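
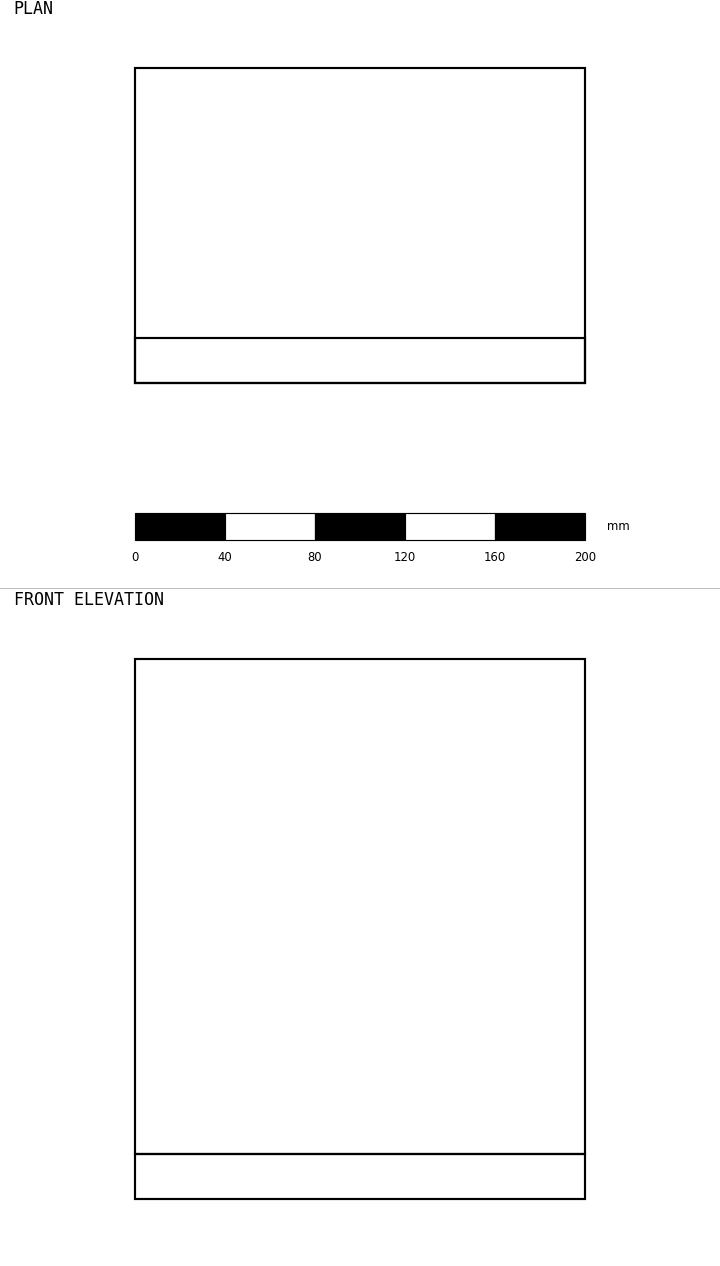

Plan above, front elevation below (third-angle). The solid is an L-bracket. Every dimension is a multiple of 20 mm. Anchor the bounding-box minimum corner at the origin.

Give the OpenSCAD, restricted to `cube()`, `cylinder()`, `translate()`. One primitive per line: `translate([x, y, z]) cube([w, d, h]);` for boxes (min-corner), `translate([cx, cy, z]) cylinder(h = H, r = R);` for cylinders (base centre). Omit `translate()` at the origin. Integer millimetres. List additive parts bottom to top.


cube([200, 140, 20]);
translate([0, 0, 20]) cube([200, 20, 220]);


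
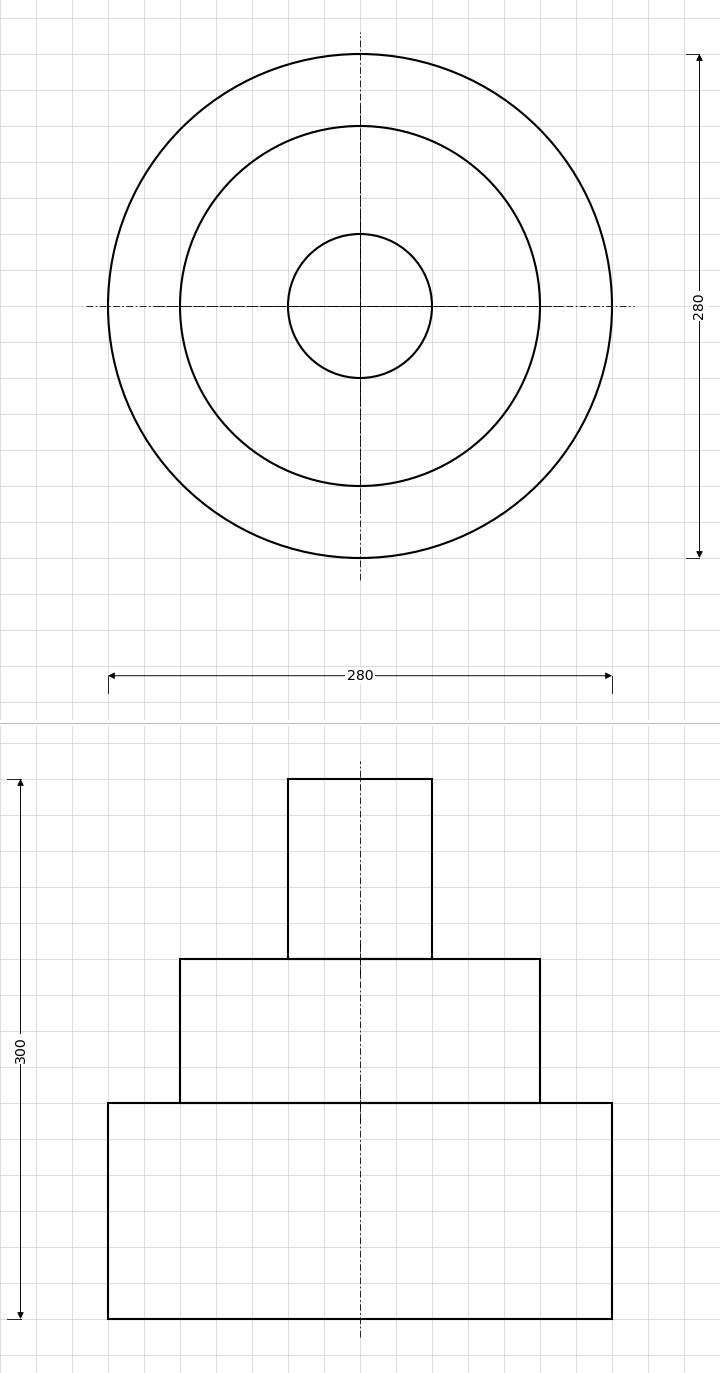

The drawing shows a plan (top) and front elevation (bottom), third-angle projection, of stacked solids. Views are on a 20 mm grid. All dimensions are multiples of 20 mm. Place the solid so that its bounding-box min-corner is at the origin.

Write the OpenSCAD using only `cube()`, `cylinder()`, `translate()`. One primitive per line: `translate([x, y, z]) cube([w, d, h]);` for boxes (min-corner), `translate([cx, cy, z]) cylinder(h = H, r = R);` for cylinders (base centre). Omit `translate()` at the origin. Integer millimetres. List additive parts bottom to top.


translate([140, 140, 0]) cylinder(h = 120, r = 140);
translate([140, 140, 120]) cylinder(h = 80, r = 100);
translate([140, 140, 200]) cylinder(h = 100, r = 40);


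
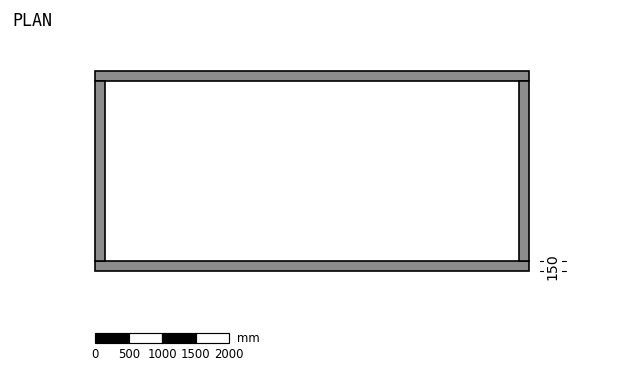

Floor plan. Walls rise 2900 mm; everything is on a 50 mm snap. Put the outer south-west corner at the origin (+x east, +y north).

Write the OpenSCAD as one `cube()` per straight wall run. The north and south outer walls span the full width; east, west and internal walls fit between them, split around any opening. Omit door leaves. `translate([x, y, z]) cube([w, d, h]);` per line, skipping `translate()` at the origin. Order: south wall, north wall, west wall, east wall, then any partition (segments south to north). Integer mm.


cube([6500, 150, 2900]);
translate([0, 2850, 0]) cube([6500, 150, 2900]);
translate([0, 150, 0]) cube([150, 2700, 2900]);
translate([6350, 150, 0]) cube([150, 2700, 2900]);


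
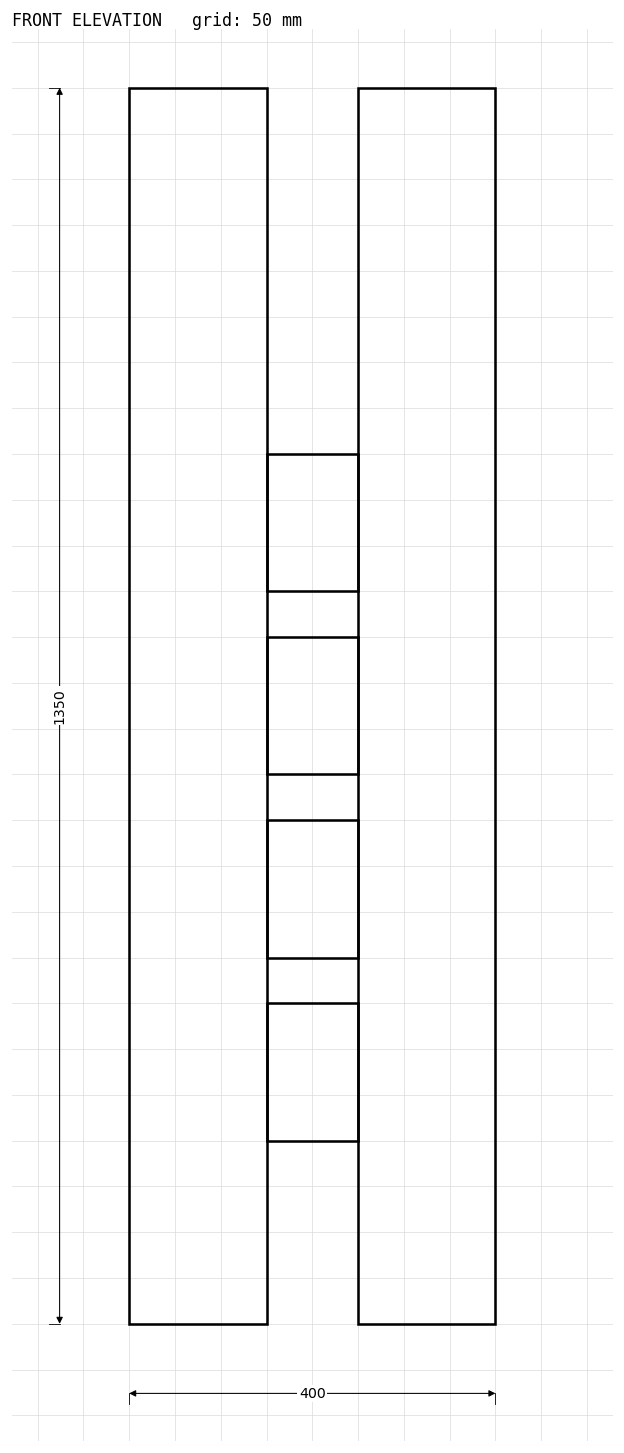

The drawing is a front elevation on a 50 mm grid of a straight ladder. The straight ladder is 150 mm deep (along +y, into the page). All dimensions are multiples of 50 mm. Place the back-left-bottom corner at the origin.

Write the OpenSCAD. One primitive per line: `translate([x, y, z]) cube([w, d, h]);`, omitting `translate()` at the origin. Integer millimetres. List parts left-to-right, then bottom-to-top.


cube([150, 150, 1350]);
translate([150, 0, 200]) cube([100, 150, 150]);
translate([150, 0, 400]) cube([100, 150, 150]);
translate([150, 0, 600]) cube([100, 150, 150]);
translate([150, 0, 800]) cube([100, 150, 150]);
translate([250, 0, 0]) cube([150, 150, 1350]);


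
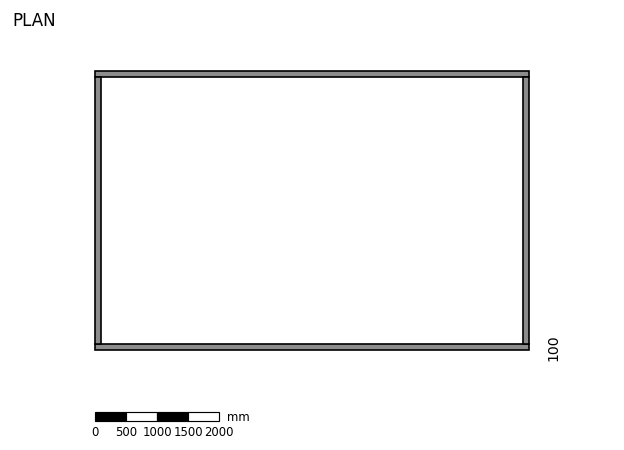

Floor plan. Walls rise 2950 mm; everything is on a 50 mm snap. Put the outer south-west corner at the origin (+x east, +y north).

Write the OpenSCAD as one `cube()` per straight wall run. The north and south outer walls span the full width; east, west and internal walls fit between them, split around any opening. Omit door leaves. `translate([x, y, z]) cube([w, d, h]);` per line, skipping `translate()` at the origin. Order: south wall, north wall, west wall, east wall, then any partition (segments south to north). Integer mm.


cube([7000, 100, 2950]);
translate([0, 4400, 0]) cube([7000, 100, 2950]);
translate([0, 100, 0]) cube([100, 4300, 2950]);
translate([6900, 100, 0]) cube([100, 4300, 2950]);


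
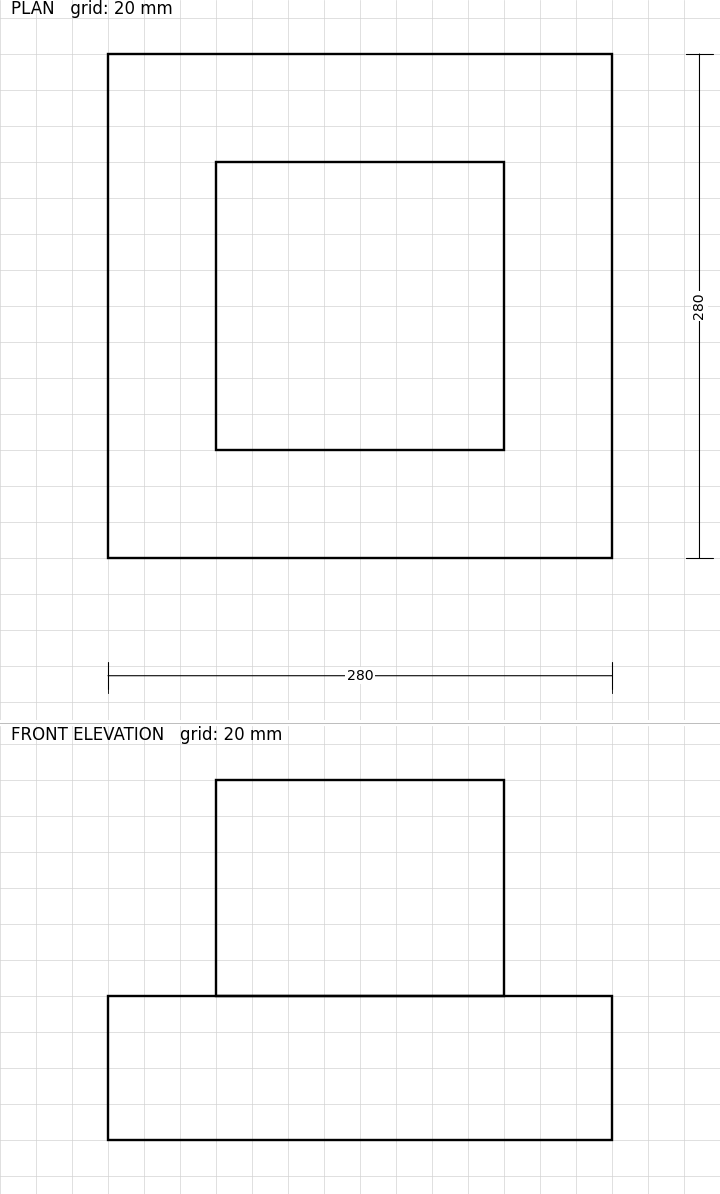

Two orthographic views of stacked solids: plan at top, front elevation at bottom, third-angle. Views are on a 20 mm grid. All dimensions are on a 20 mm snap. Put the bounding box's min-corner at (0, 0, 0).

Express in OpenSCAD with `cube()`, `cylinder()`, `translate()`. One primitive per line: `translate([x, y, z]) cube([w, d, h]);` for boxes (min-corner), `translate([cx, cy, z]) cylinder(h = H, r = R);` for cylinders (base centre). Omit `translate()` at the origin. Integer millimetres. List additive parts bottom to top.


cube([280, 280, 80]);
translate([60, 60, 80]) cube([160, 160, 120]);


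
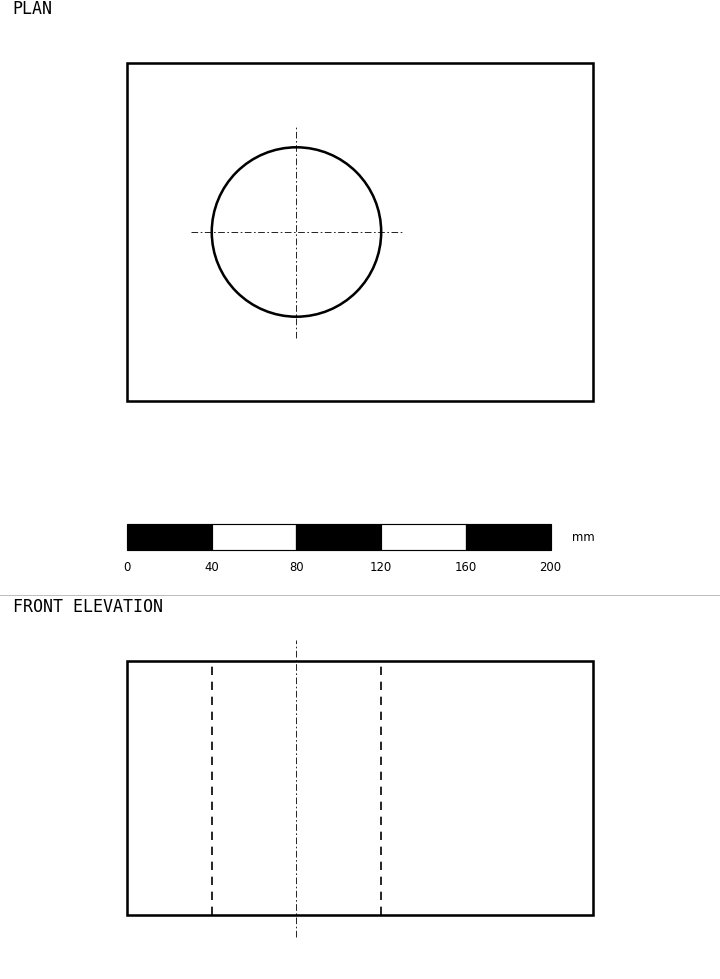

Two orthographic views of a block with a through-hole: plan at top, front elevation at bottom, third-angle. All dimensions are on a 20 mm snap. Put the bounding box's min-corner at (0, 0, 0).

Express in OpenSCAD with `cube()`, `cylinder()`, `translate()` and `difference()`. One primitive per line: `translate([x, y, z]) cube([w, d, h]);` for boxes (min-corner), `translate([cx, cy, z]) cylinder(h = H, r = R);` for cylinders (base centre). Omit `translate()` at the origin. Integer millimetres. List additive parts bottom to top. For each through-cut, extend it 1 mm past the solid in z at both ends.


difference() {
  cube([220, 160, 120]);
  translate([80, 80, -1]) cylinder(h = 122, r = 40);
}


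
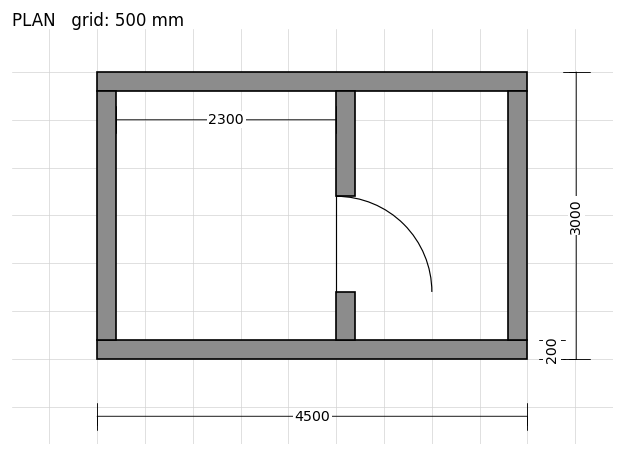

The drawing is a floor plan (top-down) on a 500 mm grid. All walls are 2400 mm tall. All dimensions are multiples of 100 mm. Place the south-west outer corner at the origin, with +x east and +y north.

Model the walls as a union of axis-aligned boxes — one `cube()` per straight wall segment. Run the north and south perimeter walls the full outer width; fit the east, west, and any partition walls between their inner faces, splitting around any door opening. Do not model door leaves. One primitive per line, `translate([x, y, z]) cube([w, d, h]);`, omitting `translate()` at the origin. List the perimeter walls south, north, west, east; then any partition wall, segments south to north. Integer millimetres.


cube([4500, 200, 2400]);
translate([0, 2800, 0]) cube([4500, 200, 2400]);
translate([0, 200, 0]) cube([200, 2600, 2400]);
translate([4300, 200, 0]) cube([200, 2600, 2400]);
translate([2500, 200, 0]) cube([200, 500, 2400]);
translate([2500, 1700, 0]) cube([200, 1100, 2400]);


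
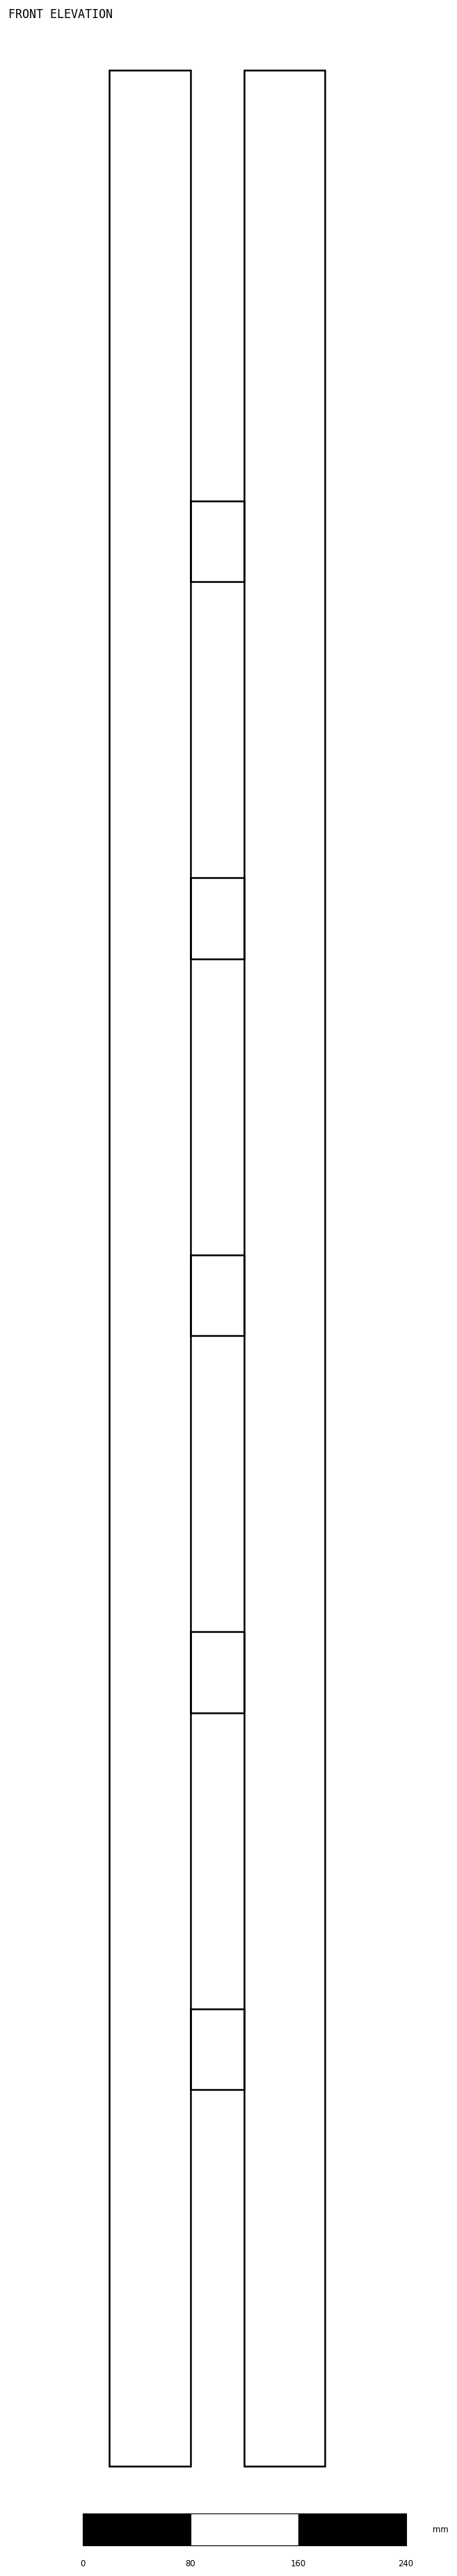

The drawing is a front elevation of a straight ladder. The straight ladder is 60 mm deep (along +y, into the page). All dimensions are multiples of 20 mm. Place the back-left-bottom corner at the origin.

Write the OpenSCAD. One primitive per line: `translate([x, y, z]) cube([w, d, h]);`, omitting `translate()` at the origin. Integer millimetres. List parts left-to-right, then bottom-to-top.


cube([60, 60, 1780]);
translate([60, 0, 280]) cube([40, 60, 60]);
translate([60, 0, 560]) cube([40, 60, 60]);
translate([60, 0, 840]) cube([40, 60, 60]);
translate([60, 0, 1120]) cube([40, 60, 60]);
translate([60, 0, 1400]) cube([40, 60, 60]);
translate([100, 0, 0]) cube([60, 60, 1780]);


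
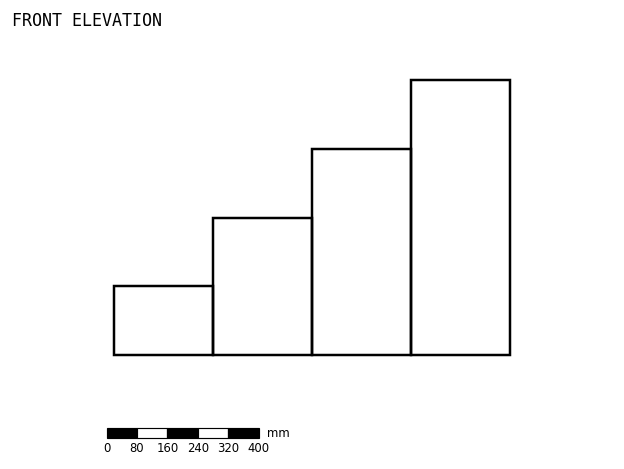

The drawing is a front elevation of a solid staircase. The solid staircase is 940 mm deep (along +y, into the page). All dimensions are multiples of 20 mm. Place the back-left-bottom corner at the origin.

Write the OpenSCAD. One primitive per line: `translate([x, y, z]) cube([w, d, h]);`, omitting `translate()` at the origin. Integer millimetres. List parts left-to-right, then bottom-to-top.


cube([260, 940, 180]);
translate([260, 0, 0]) cube([260, 940, 360]);
translate([520, 0, 0]) cube([260, 940, 540]);
translate([780, 0, 0]) cube([260, 940, 720]);


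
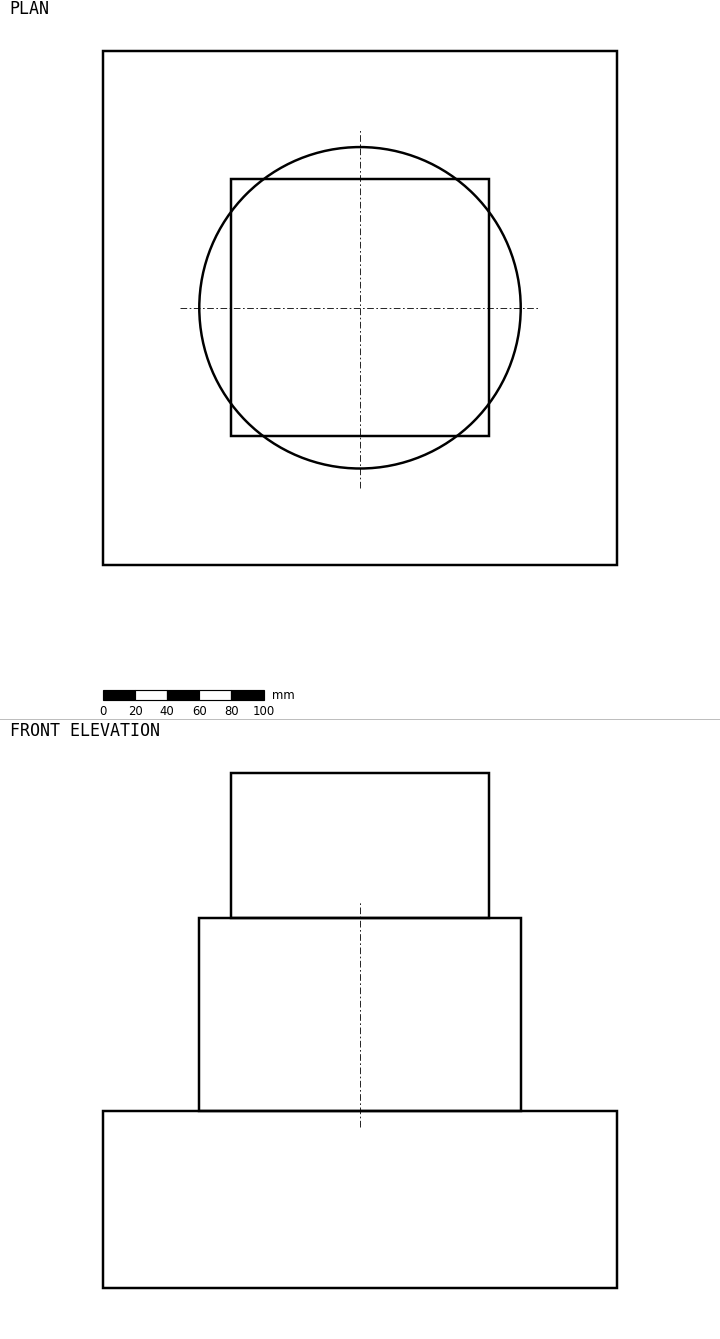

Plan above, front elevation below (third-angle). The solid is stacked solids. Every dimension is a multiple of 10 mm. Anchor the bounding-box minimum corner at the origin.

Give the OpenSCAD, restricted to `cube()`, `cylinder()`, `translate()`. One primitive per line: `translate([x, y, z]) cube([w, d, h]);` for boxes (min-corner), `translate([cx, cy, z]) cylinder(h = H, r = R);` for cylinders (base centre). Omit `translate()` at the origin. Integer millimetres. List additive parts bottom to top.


cube([320, 320, 110]);
translate([160, 160, 110]) cylinder(h = 120, r = 100);
translate([80, 80, 230]) cube([160, 160, 90]);


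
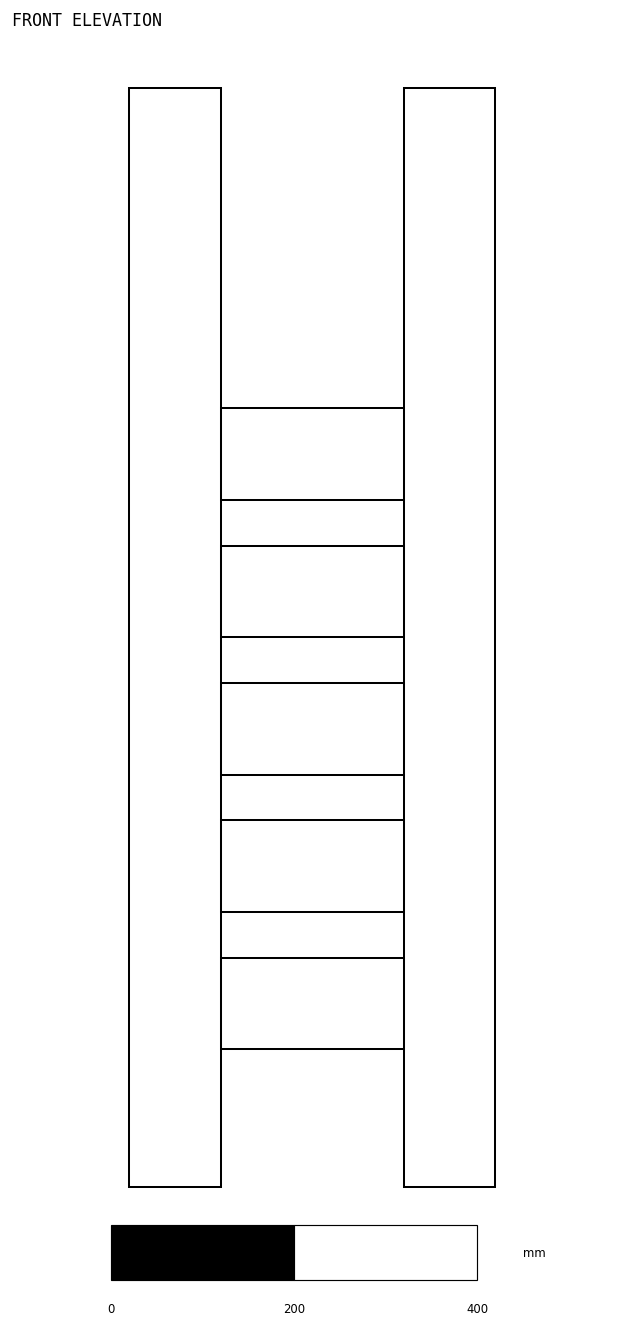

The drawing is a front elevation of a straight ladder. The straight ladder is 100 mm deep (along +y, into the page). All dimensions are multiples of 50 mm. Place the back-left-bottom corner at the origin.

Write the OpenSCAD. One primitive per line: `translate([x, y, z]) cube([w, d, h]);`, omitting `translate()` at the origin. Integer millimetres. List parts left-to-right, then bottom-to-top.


cube([100, 100, 1200]);
translate([100, 0, 150]) cube([200, 100, 100]);
translate([100, 0, 300]) cube([200, 100, 100]);
translate([100, 0, 450]) cube([200, 100, 100]);
translate([100, 0, 600]) cube([200, 100, 100]);
translate([100, 0, 750]) cube([200, 100, 100]);
translate([300, 0, 0]) cube([100, 100, 1200]);


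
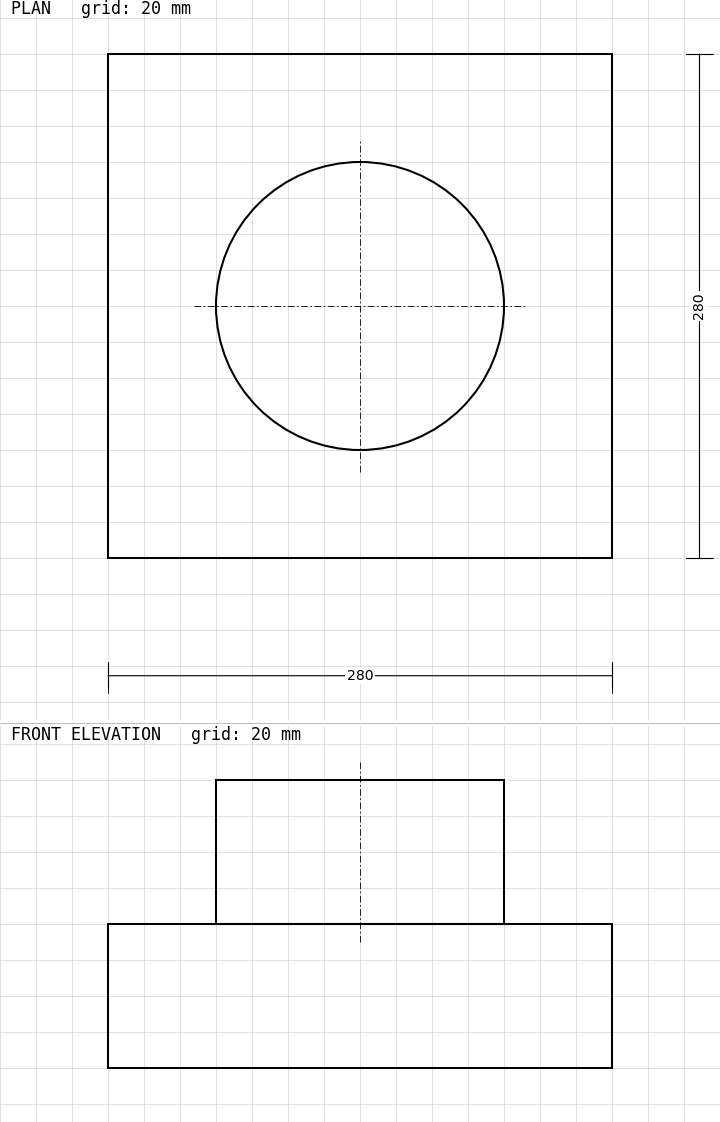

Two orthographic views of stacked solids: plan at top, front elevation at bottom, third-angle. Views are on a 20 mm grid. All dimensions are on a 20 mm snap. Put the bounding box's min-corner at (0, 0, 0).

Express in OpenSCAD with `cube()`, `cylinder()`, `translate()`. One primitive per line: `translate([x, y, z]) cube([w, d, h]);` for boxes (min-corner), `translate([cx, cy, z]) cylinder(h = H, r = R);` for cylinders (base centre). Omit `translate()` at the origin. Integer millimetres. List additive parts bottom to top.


cube([280, 280, 80]);
translate([140, 140, 80]) cylinder(h = 80, r = 80);


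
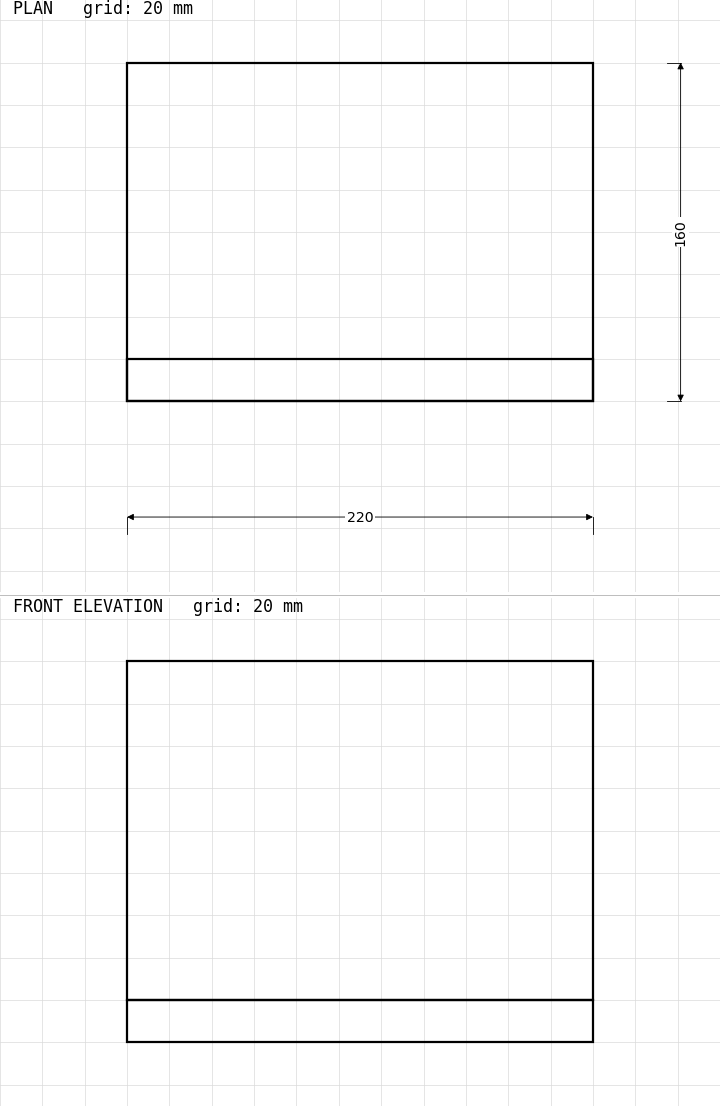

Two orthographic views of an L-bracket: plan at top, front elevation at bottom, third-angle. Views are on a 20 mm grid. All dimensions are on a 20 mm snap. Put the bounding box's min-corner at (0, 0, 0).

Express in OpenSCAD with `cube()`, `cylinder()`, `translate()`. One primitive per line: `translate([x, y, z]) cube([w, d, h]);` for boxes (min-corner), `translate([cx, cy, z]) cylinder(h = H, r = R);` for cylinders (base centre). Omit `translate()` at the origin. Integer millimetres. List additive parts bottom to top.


cube([220, 160, 20]);
translate([0, 0, 20]) cube([220, 20, 160]);


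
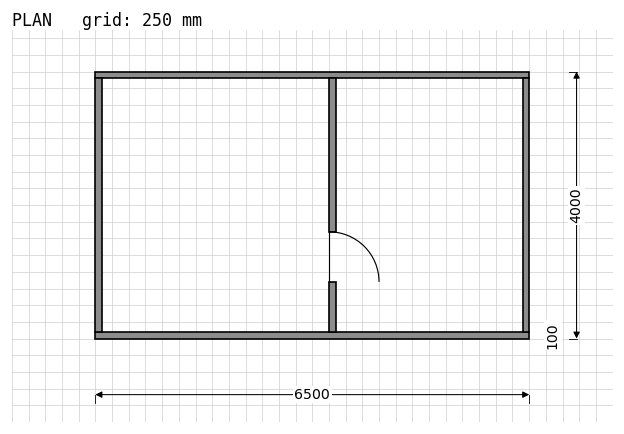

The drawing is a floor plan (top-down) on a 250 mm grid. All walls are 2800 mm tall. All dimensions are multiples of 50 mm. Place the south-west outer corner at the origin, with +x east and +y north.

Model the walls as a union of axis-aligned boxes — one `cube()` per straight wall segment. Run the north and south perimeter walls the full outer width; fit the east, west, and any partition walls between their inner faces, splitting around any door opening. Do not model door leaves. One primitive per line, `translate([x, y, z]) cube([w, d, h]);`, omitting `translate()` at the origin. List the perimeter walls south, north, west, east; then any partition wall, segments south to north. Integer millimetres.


cube([6500, 100, 2800]);
translate([0, 3900, 0]) cube([6500, 100, 2800]);
translate([0, 100, 0]) cube([100, 3800, 2800]);
translate([6400, 100, 0]) cube([100, 3800, 2800]);
translate([3500, 100, 0]) cube([100, 750, 2800]);
translate([3500, 1600, 0]) cube([100, 2300, 2800]);


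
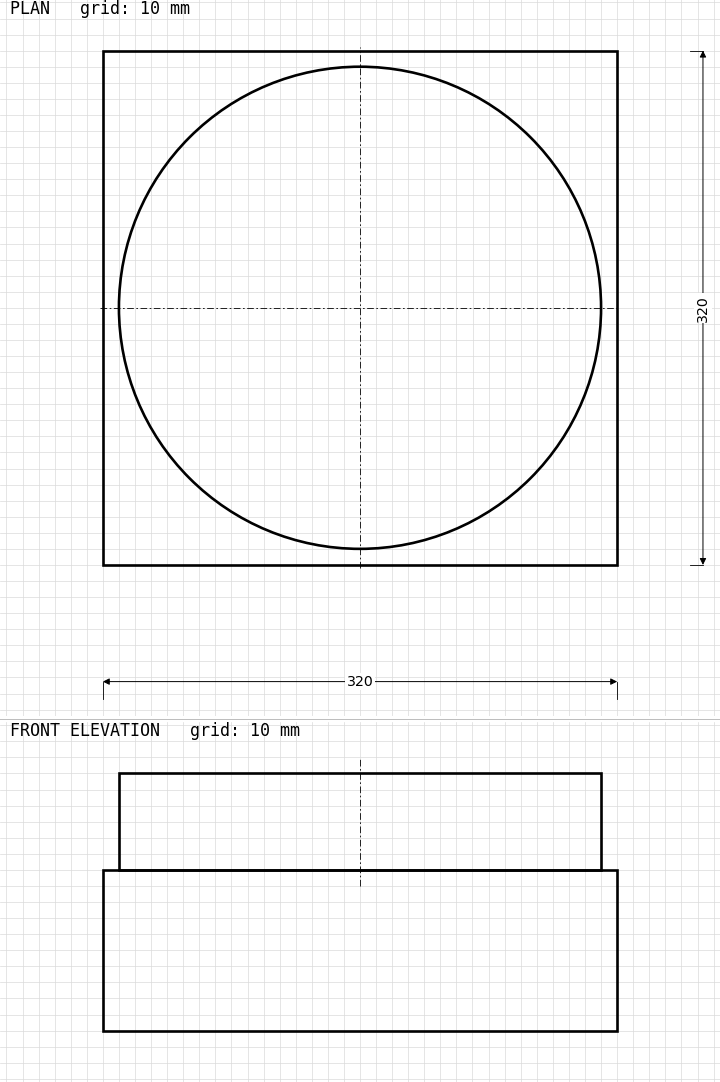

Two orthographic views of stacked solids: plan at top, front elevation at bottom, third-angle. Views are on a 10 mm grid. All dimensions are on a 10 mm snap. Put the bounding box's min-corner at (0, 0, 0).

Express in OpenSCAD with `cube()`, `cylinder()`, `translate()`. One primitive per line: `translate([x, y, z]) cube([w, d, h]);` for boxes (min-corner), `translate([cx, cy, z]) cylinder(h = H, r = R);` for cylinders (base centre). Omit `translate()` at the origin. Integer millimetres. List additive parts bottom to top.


cube([320, 320, 100]);
translate([160, 160, 100]) cylinder(h = 60, r = 150);


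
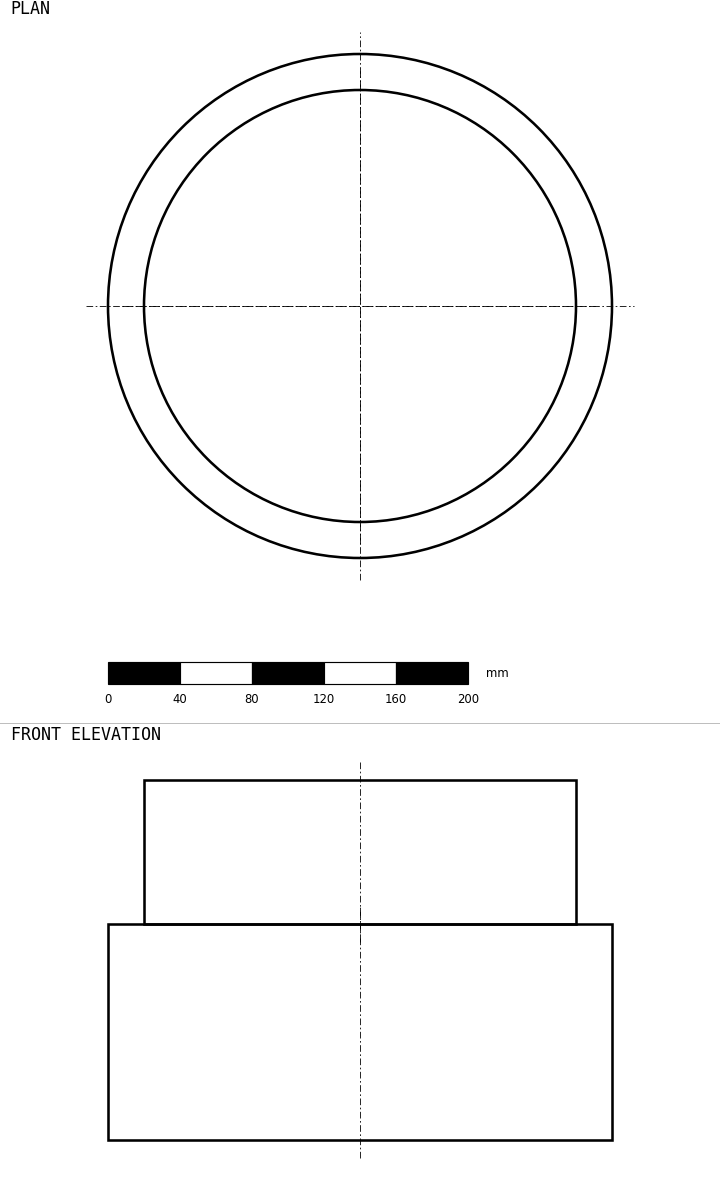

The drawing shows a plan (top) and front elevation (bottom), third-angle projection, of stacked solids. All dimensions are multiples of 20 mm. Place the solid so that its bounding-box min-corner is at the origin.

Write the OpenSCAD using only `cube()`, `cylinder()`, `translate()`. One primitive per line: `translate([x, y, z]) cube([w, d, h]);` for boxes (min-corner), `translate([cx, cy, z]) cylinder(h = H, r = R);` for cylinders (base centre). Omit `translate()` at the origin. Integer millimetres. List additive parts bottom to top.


translate([140, 140, 0]) cylinder(h = 120, r = 140);
translate([140, 140, 120]) cylinder(h = 80, r = 120);


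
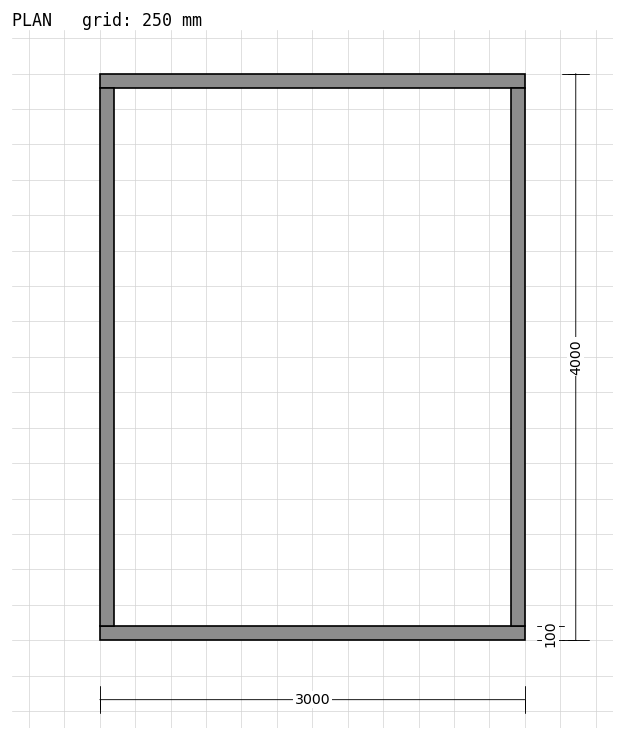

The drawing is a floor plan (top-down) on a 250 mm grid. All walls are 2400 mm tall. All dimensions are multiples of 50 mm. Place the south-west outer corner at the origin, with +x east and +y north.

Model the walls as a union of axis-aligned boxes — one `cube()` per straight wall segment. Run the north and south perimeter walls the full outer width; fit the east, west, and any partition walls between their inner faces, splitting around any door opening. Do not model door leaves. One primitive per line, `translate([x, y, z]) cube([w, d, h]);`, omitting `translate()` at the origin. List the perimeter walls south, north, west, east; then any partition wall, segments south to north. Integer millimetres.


cube([3000, 100, 2400]);
translate([0, 3900, 0]) cube([3000, 100, 2400]);
translate([0, 100, 0]) cube([100, 3800, 2400]);
translate([2900, 100, 0]) cube([100, 3800, 2400]);


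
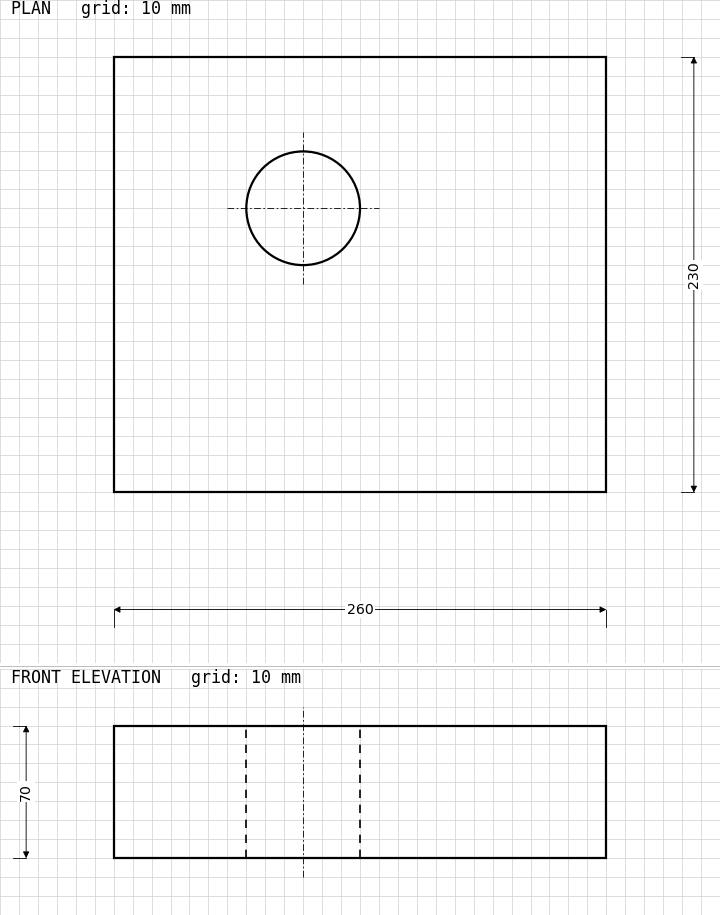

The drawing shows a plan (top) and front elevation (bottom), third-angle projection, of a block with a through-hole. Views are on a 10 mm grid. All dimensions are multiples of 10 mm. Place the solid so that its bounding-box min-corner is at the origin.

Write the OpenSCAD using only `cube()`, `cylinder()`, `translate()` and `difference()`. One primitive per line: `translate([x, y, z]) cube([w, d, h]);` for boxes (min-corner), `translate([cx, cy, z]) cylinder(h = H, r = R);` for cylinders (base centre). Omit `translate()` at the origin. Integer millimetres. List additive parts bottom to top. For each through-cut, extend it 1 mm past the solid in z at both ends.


difference() {
  cube([260, 230, 70]);
  translate([100, 150, -1]) cylinder(h = 72, r = 30);
}


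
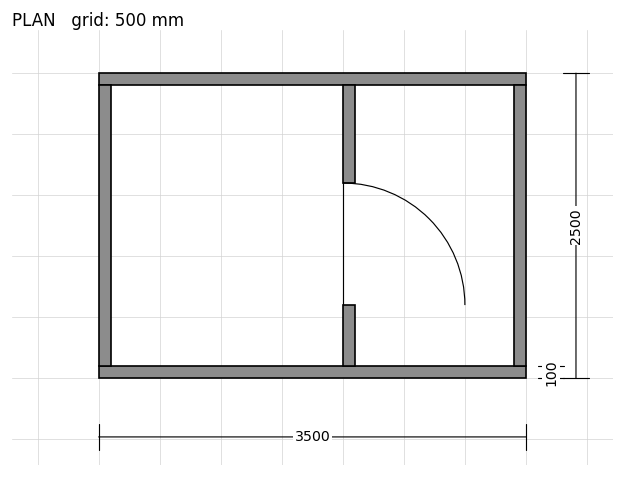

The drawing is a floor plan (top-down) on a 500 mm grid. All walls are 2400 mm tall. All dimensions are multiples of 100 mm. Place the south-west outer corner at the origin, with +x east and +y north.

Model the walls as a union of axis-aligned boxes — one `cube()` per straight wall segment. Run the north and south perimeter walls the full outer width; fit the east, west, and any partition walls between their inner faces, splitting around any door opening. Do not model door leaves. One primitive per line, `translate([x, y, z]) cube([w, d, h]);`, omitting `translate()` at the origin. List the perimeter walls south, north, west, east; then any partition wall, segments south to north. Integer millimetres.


cube([3500, 100, 2400]);
translate([0, 2400, 0]) cube([3500, 100, 2400]);
translate([0, 100, 0]) cube([100, 2300, 2400]);
translate([3400, 100, 0]) cube([100, 2300, 2400]);
translate([2000, 100, 0]) cube([100, 500, 2400]);
translate([2000, 1600, 0]) cube([100, 800, 2400]);


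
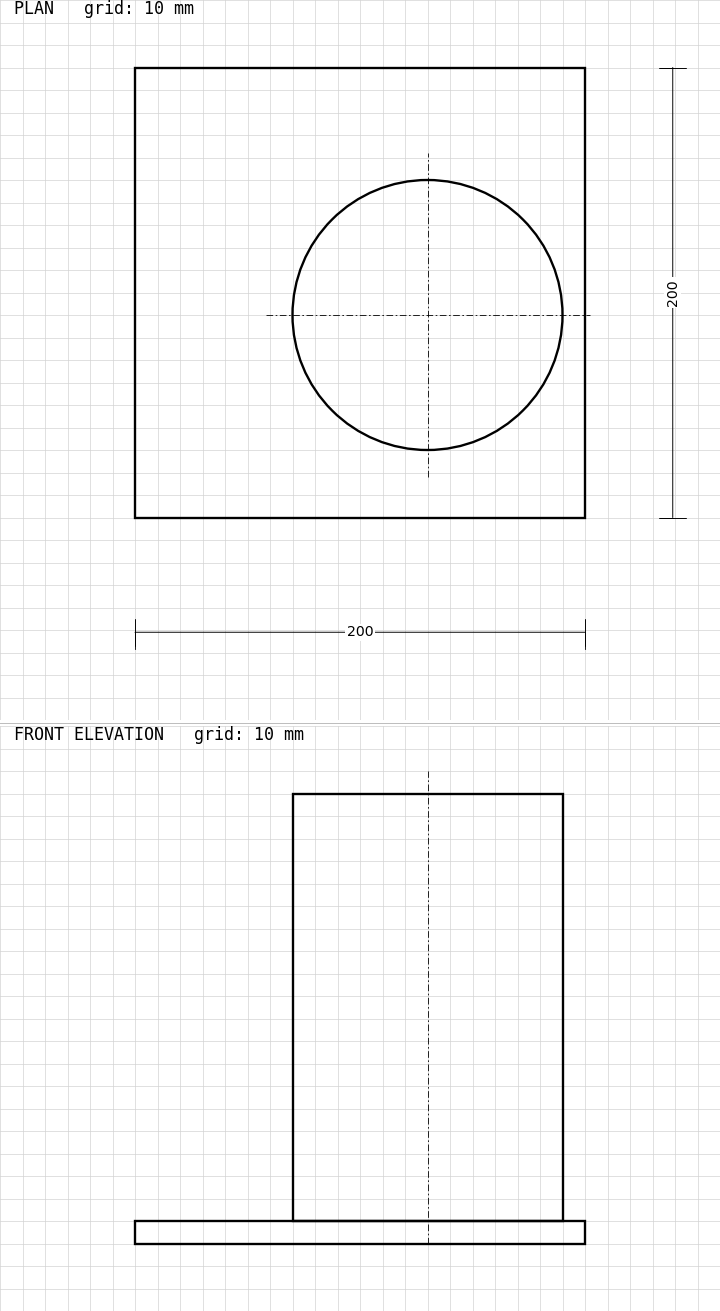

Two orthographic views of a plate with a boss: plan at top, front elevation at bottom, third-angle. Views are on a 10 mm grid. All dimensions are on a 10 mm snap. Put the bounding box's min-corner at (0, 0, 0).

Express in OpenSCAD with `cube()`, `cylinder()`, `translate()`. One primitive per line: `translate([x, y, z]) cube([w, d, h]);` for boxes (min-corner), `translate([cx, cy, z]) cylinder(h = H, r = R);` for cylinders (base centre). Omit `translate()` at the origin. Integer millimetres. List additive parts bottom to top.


cube([200, 200, 10]);
translate([130, 90, 10]) cylinder(h = 190, r = 60);


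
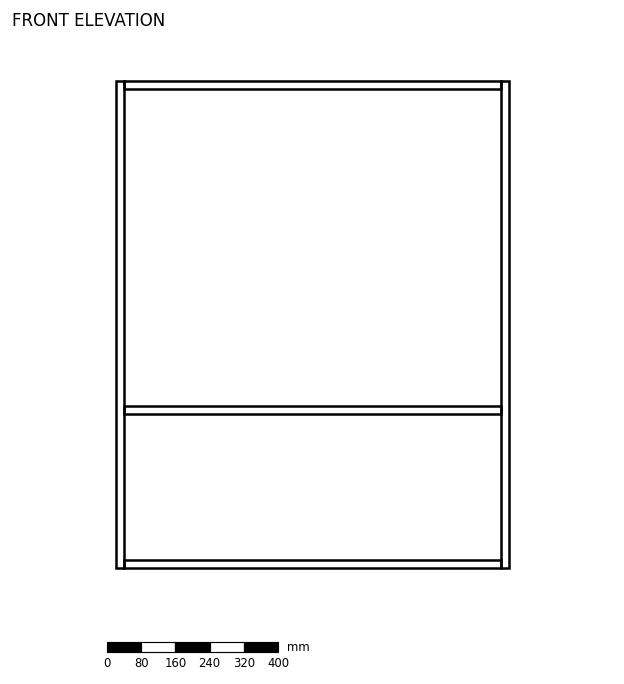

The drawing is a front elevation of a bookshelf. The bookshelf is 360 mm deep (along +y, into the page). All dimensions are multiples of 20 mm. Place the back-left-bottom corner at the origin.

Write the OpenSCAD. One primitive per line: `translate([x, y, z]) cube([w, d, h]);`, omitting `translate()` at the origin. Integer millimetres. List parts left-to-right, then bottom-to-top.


cube([20, 360, 1140]);
translate([20, 0, 0]) cube([880, 360, 20]);
translate([20, 0, 360]) cube([880, 360, 20]);
translate([20, 0, 1120]) cube([880, 360, 20]);
translate([900, 0, 0]) cube([20, 360, 1140]);


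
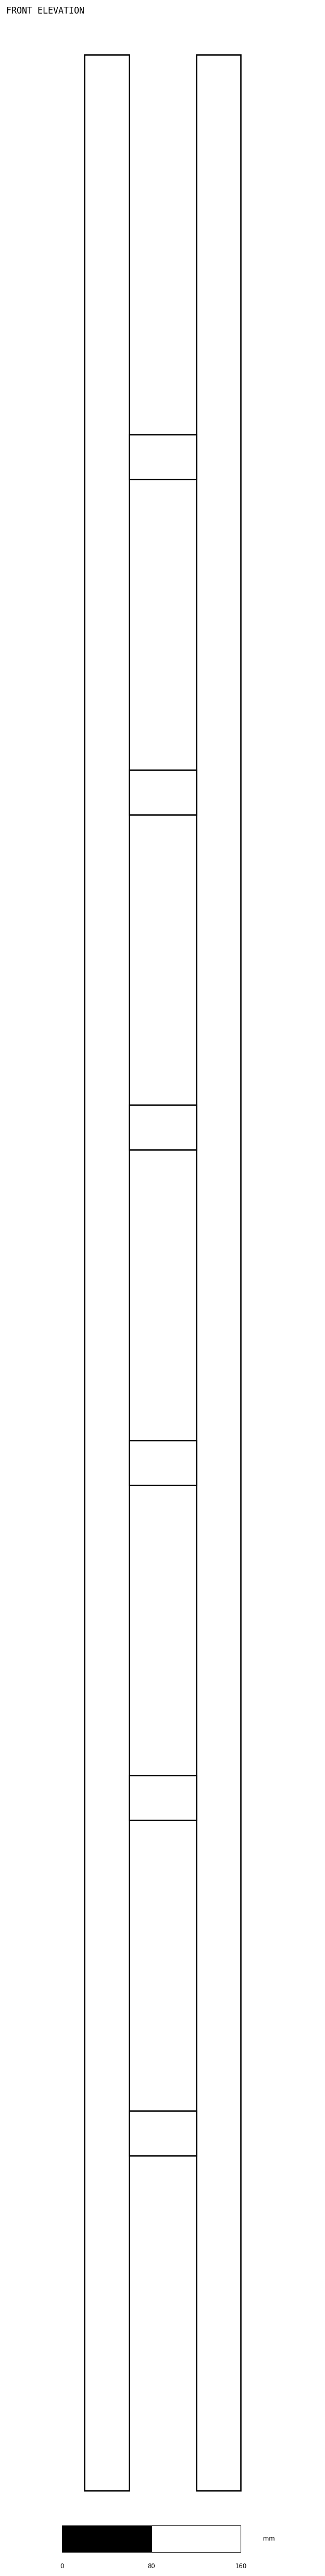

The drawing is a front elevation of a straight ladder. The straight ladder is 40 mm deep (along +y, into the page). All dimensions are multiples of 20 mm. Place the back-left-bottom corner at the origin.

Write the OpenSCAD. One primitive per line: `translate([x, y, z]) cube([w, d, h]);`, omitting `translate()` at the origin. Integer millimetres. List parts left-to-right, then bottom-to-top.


cube([40, 40, 2180]);
translate([40, 0, 300]) cube([60, 40, 40]);
translate([40, 0, 600]) cube([60, 40, 40]);
translate([40, 0, 900]) cube([60, 40, 40]);
translate([40, 0, 1200]) cube([60, 40, 40]);
translate([40, 0, 1500]) cube([60, 40, 40]);
translate([40, 0, 1800]) cube([60, 40, 40]);
translate([100, 0, 0]) cube([40, 40, 2180]);


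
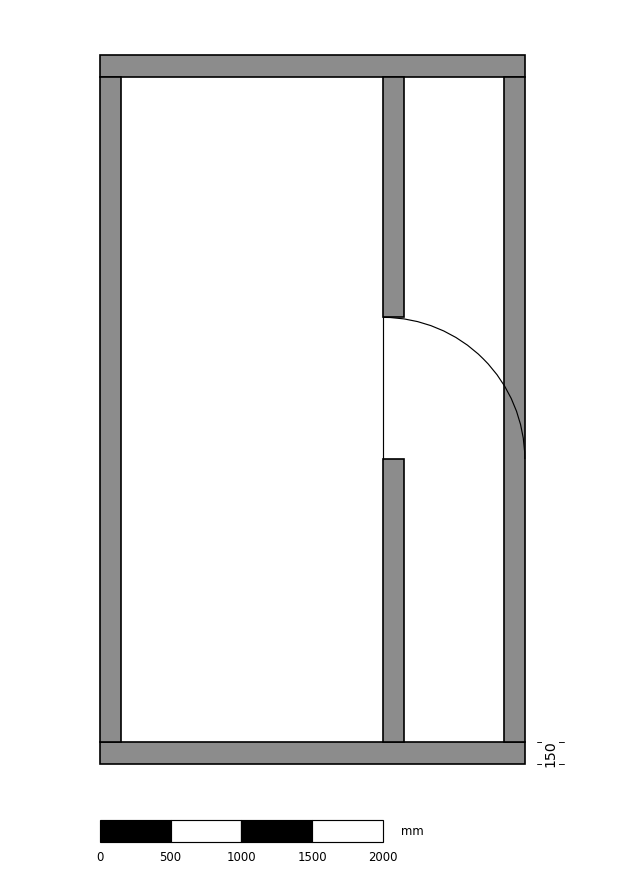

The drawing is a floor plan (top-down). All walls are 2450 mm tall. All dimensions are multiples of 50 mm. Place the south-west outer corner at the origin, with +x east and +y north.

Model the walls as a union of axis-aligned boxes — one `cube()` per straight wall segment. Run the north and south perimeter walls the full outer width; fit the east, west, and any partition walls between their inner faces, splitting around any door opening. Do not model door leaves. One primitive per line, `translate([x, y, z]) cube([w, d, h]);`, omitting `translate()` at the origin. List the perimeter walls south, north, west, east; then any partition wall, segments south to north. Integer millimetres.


cube([3000, 150, 2450]);
translate([0, 4850, 0]) cube([3000, 150, 2450]);
translate([0, 150, 0]) cube([150, 4700, 2450]);
translate([2850, 150, 0]) cube([150, 4700, 2450]);
translate([2000, 150, 0]) cube([150, 2000, 2450]);
translate([2000, 3150, 0]) cube([150, 1700, 2450]);


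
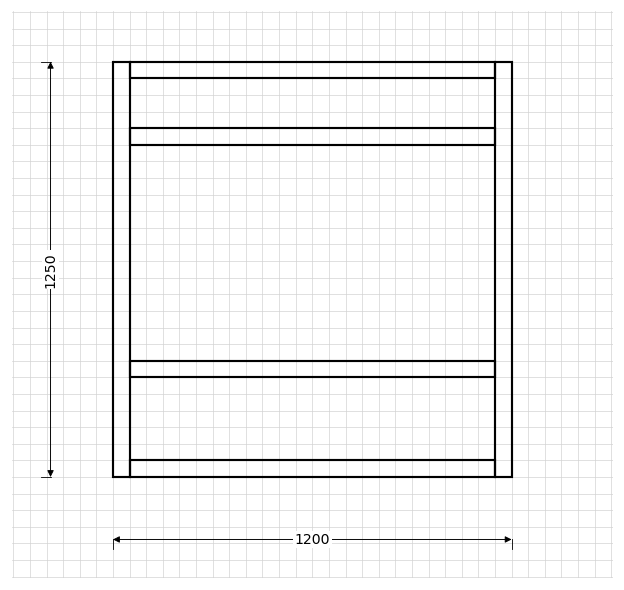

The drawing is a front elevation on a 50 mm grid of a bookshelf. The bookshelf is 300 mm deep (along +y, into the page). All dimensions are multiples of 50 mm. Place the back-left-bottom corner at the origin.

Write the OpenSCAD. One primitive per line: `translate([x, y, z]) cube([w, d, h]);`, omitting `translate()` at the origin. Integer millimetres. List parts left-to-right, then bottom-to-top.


cube([50, 300, 1250]);
translate([50, 0, 0]) cube([1100, 300, 50]);
translate([50, 0, 300]) cube([1100, 300, 50]);
translate([50, 0, 1000]) cube([1100, 300, 50]);
translate([50, 0, 1200]) cube([1100, 300, 50]);
translate([1150, 0, 0]) cube([50, 300, 1250]);


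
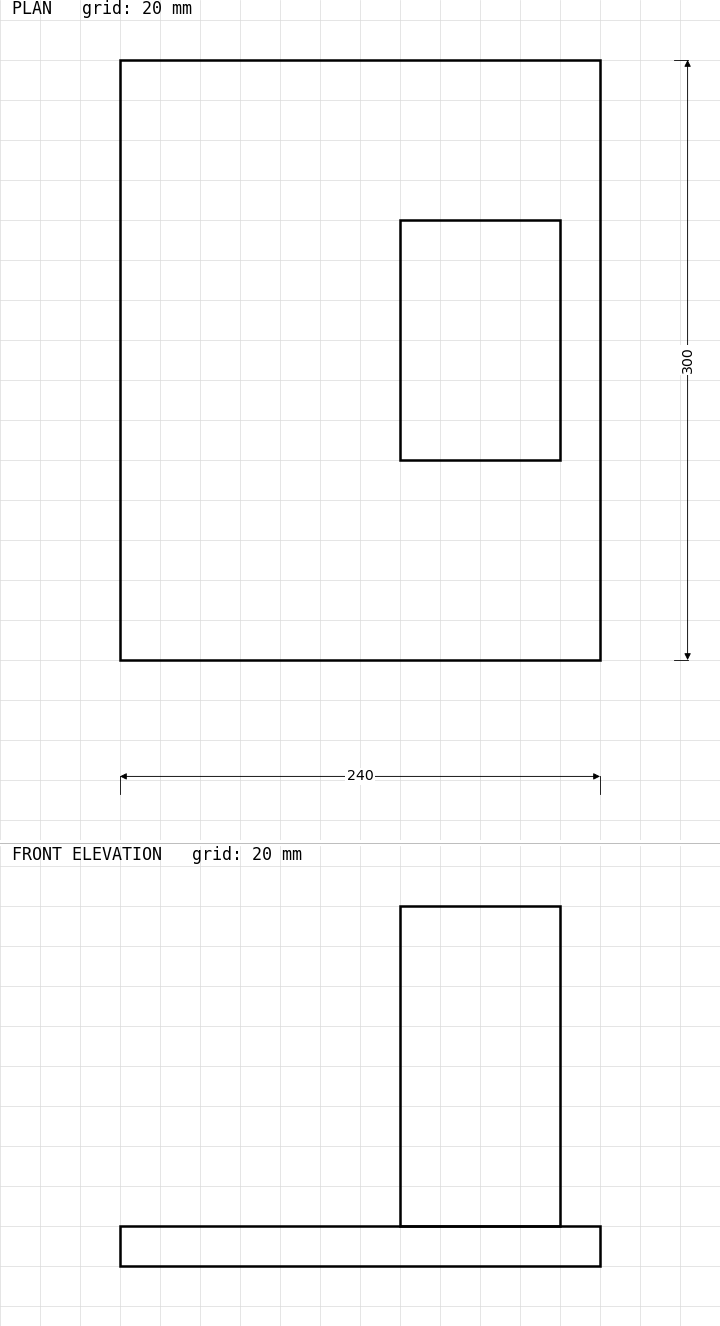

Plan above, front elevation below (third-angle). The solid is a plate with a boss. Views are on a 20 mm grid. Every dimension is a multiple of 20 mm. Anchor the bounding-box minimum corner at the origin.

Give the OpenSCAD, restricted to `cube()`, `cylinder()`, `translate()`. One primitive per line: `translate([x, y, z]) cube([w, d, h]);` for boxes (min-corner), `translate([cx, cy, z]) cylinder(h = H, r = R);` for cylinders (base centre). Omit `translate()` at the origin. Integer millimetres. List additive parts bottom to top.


cube([240, 300, 20]);
translate([140, 100, 20]) cube([80, 120, 160]);


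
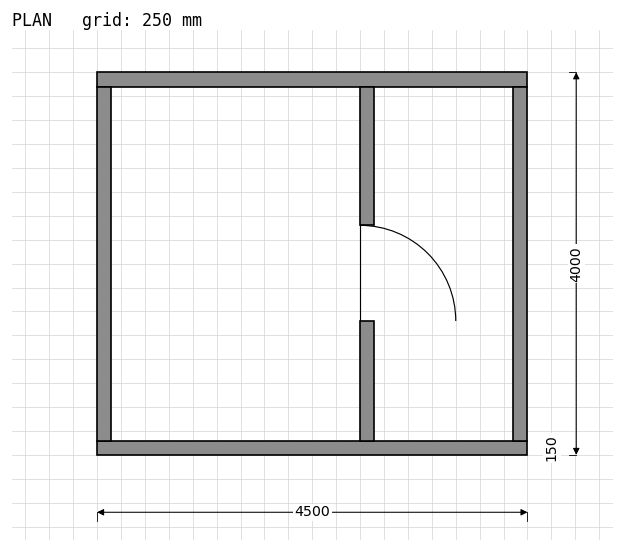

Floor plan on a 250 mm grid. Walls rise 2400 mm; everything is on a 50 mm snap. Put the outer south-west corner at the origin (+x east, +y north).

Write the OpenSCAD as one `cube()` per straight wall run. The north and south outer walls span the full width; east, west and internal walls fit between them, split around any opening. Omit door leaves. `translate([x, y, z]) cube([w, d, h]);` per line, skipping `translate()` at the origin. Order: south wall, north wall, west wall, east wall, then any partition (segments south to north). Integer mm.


cube([4500, 150, 2400]);
translate([0, 3850, 0]) cube([4500, 150, 2400]);
translate([0, 150, 0]) cube([150, 3700, 2400]);
translate([4350, 150, 0]) cube([150, 3700, 2400]);
translate([2750, 150, 0]) cube([150, 1250, 2400]);
translate([2750, 2400, 0]) cube([150, 1450, 2400]);


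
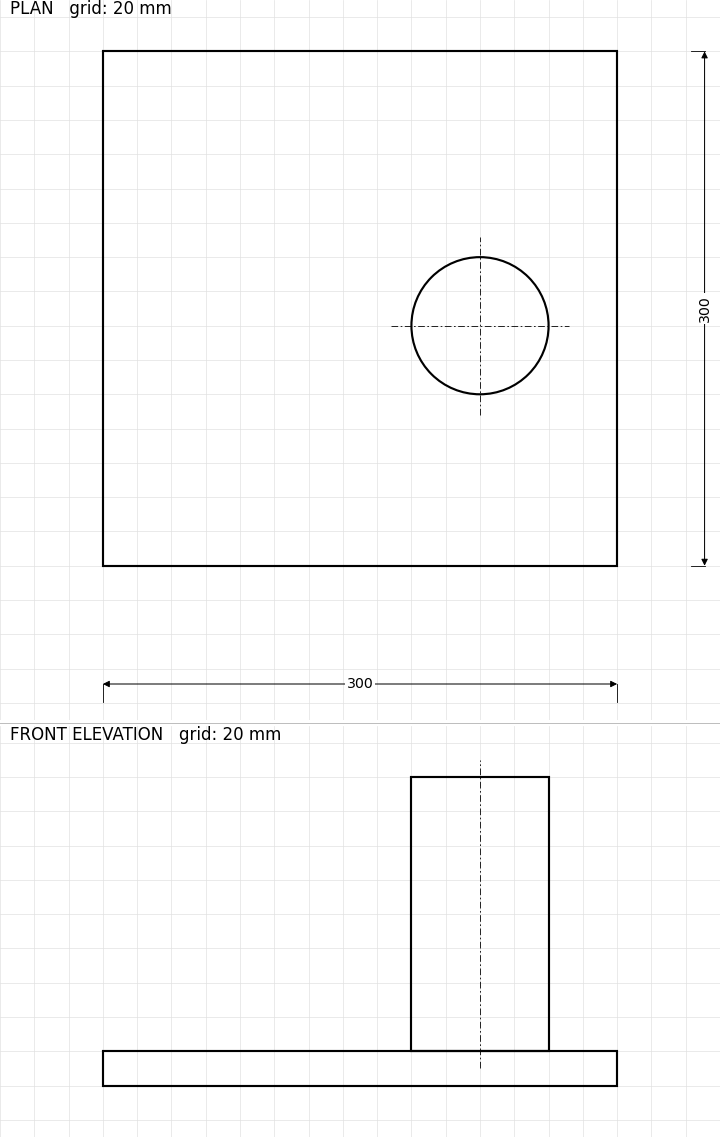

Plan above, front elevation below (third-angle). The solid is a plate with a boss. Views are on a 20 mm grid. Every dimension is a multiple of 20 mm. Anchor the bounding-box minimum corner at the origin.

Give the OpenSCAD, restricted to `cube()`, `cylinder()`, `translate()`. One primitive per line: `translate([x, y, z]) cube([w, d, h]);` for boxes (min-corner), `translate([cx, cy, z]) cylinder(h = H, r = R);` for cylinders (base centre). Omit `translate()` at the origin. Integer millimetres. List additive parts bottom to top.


cube([300, 300, 20]);
translate([220, 140, 20]) cylinder(h = 160, r = 40);


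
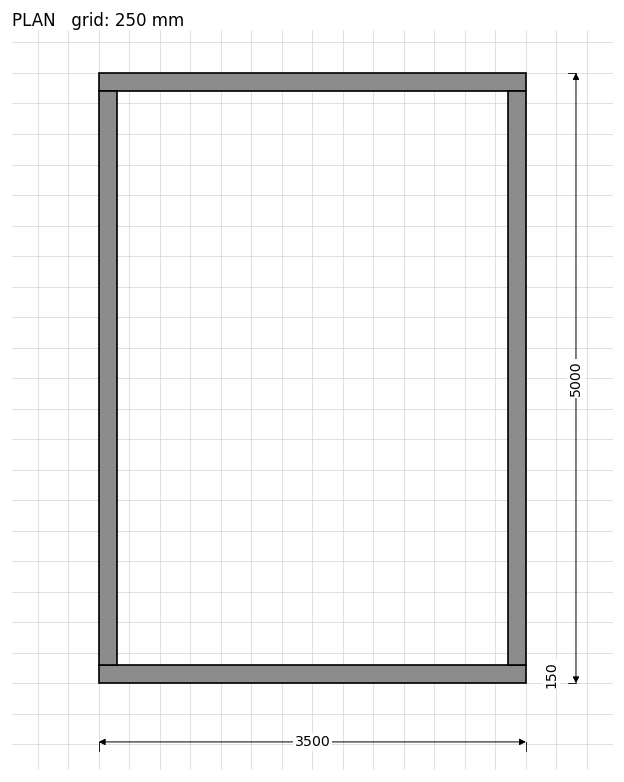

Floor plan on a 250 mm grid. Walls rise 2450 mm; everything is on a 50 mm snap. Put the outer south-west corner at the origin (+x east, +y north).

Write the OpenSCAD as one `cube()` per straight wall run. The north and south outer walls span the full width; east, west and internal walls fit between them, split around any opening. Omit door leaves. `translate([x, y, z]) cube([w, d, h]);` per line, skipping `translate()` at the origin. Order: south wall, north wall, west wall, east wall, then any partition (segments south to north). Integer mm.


cube([3500, 150, 2450]);
translate([0, 4850, 0]) cube([3500, 150, 2450]);
translate([0, 150, 0]) cube([150, 4700, 2450]);
translate([3350, 150, 0]) cube([150, 4700, 2450]);


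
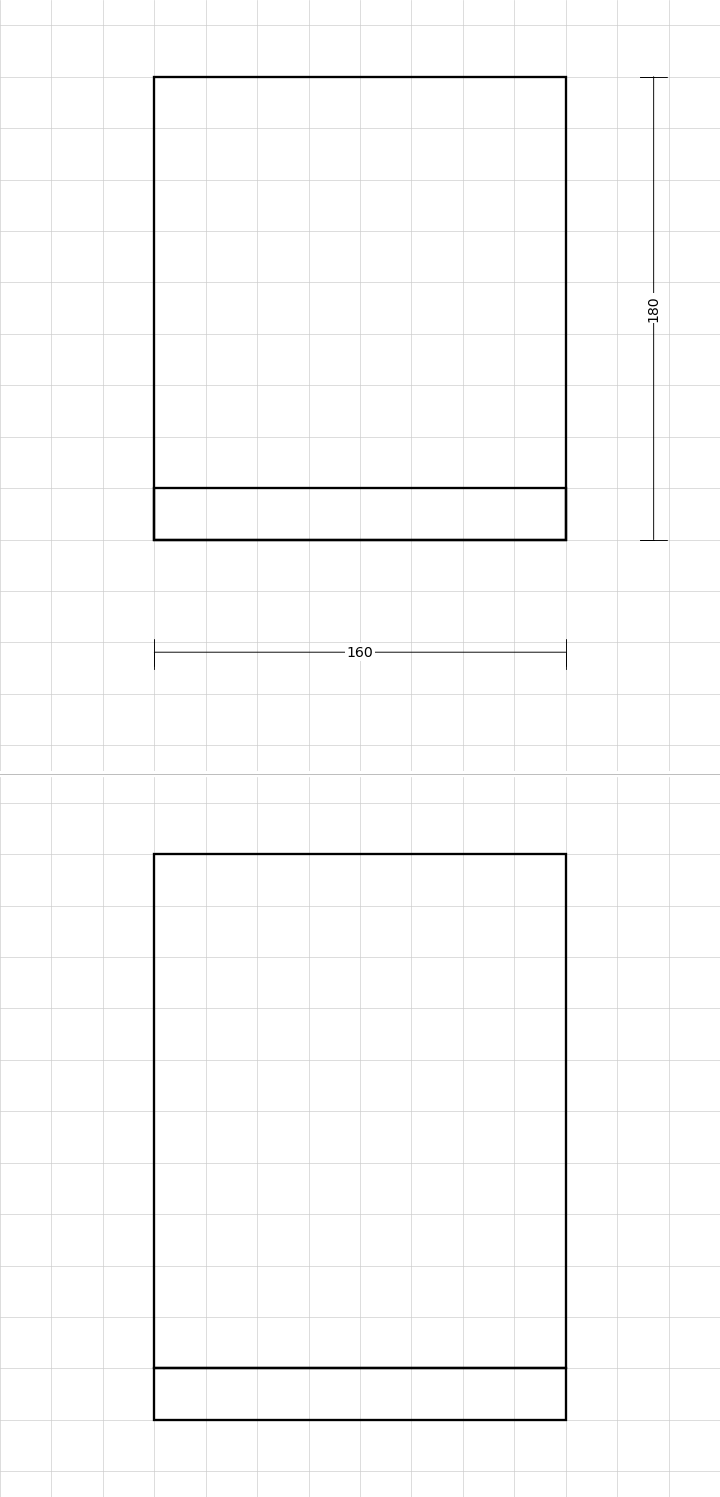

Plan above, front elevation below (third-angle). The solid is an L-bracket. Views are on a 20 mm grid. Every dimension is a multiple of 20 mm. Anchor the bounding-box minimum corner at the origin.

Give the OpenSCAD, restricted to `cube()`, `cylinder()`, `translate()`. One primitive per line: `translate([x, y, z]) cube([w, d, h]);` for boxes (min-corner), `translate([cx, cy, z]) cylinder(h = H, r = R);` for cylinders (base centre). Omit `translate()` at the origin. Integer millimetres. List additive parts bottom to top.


cube([160, 180, 20]);
translate([0, 0, 20]) cube([160, 20, 200]);


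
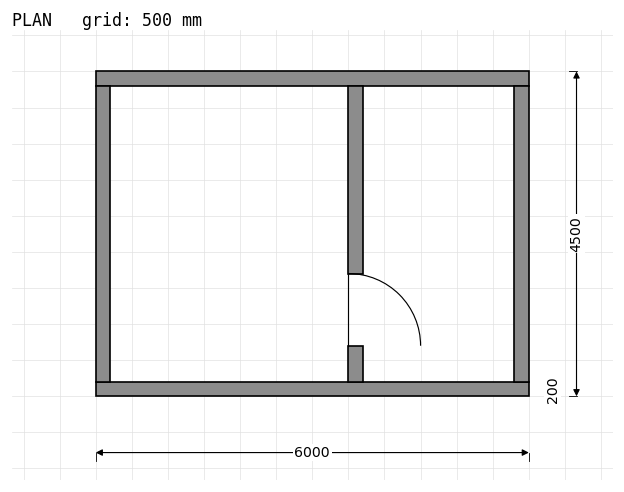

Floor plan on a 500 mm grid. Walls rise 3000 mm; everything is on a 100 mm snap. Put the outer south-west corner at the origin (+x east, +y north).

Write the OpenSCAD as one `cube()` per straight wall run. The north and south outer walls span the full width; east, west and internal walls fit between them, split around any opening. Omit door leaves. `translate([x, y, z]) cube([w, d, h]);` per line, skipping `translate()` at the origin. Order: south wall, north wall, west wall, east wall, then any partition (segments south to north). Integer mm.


cube([6000, 200, 3000]);
translate([0, 4300, 0]) cube([6000, 200, 3000]);
translate([0, 200, 0]) cube([200, 4100, 3000]);
translate([5800, 200, 0]) cube([200, 4100, 3000]);
translate([3500, 200, 0]) cube([200, 500, 3000]);
translate([3500, 1700, 0]) cube([200, 2600, 3000]);


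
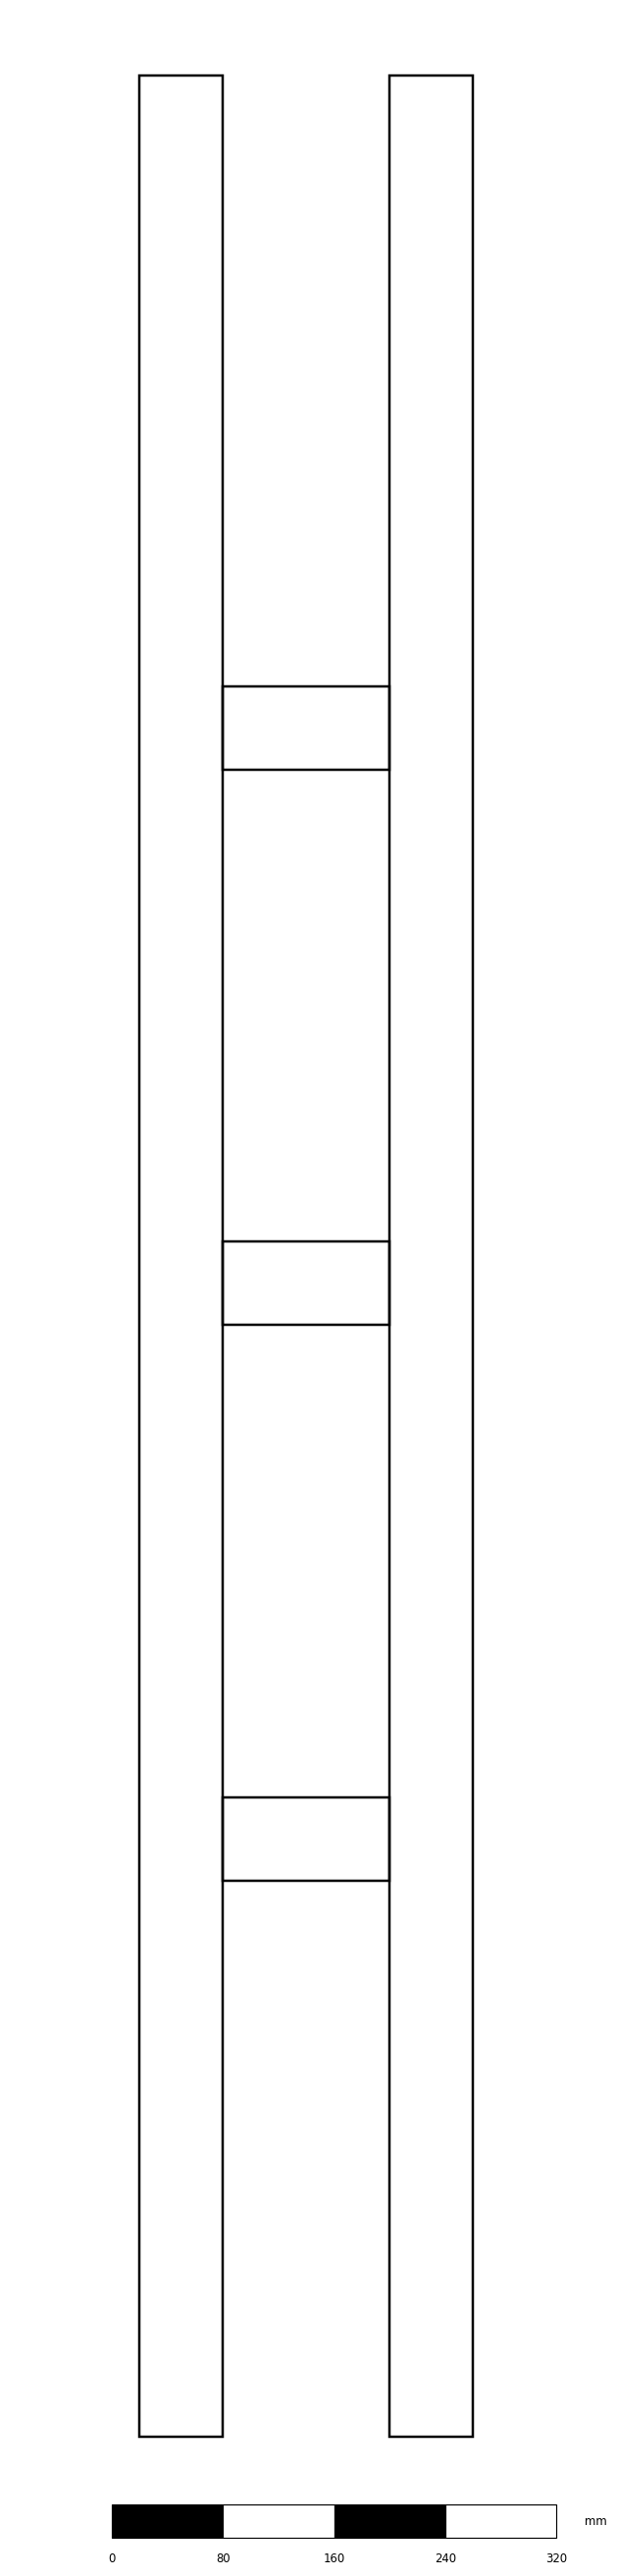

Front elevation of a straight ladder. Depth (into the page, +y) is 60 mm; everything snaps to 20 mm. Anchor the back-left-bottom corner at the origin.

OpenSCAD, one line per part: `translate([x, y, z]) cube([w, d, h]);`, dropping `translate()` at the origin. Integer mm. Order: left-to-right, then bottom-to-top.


cube([60, 60, 1700]);
translate([60, 0, 400]) cube([120, 60, 60]);
translate([60, 0, 800]) cube([120, 60, 60]);
translate([60, 0, 1200]) cube([120, 60, 60]);
translate([180, 0, 0]) cube([60, 60, 1700]);


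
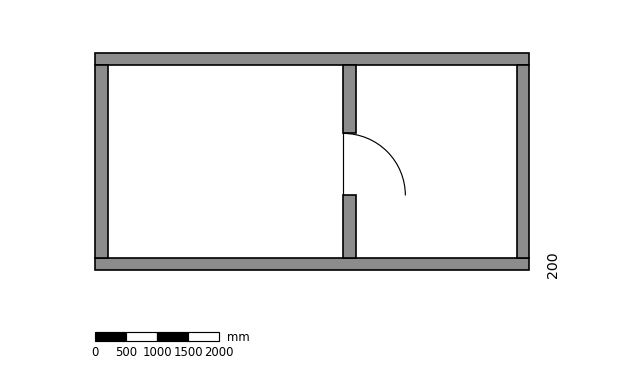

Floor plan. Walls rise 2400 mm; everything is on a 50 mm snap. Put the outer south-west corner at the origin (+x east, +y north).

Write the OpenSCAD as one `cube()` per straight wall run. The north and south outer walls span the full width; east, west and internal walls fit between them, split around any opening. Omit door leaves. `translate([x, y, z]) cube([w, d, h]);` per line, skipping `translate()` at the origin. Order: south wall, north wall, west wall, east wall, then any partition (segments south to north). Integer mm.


cube([7000, 200, 2400]);
translate([0, 3300, 0]) cube([7000, 200, 2400]);
translate([0, 200, 0]) cube([200, 3100, 2400]);
translate([6800, 200, 0]) cube([200, 3100, 2400]);
translate([4000, 200, 0]) cube([200, 1000, 2400]);
translate([4000, 2200, 0]) cube([200, 1100, 2400]);


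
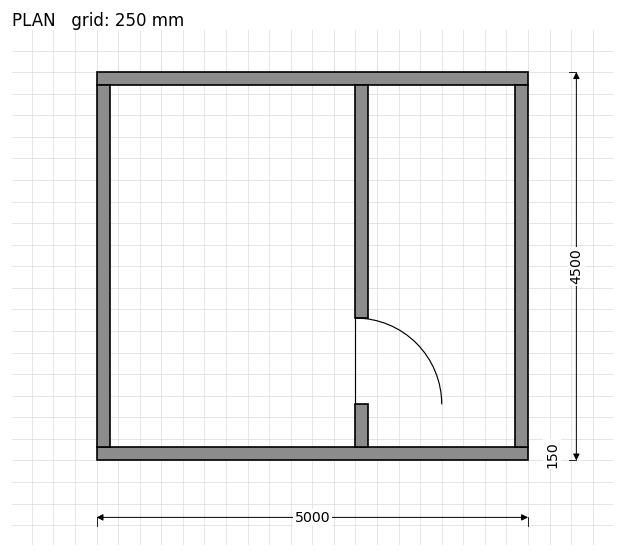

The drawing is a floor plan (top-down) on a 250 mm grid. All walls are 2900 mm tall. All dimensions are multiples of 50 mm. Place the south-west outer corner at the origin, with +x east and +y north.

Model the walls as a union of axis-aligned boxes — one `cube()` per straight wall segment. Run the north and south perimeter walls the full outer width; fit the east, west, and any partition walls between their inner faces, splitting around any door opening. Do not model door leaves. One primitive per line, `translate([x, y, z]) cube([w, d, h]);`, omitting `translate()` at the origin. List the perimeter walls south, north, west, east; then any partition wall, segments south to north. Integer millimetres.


cube([5000, 150, 2900]);
translate([0, 4350, 0]) cube([5000, 150, 2900]);
translate([0, 150, 0]) cube([150, 4200, 2900]);
translate([4850, 150, 0]) cube([150, 4200, 2900]);
translate([3000, 150, 0]) cube([150, 500, 2900]);
translate([3000, 1650, 0]) cube([150, 2700, 2900]);
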